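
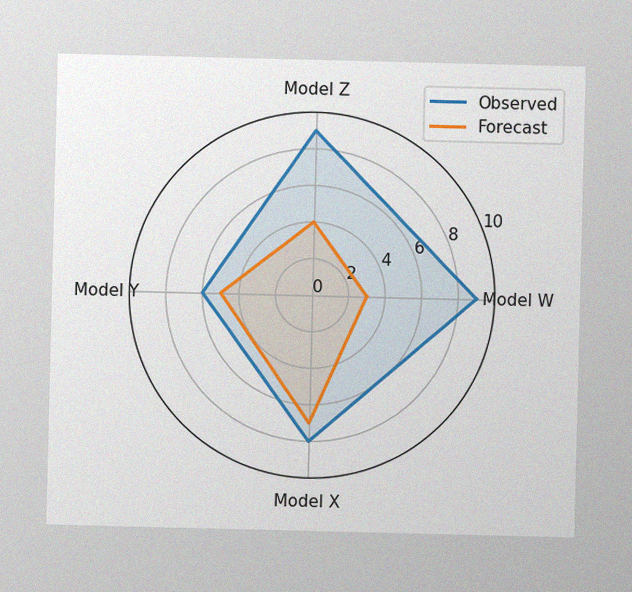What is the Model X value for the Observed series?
8

The image has some photo noise and uneven lighting. On the Model X axis, Observed reaches 8.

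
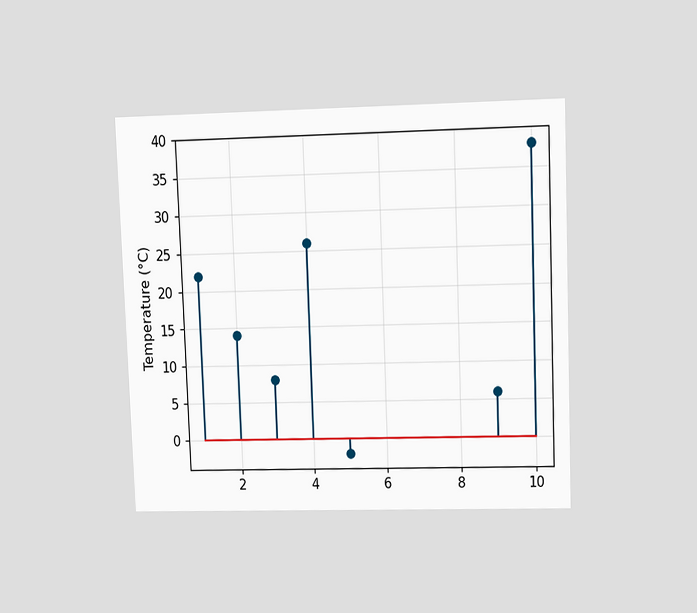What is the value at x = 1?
The chart is tilted about 2° counter-clockwise and viewed at a slight angle. The stem at x=1 reaches 22°C.

22°C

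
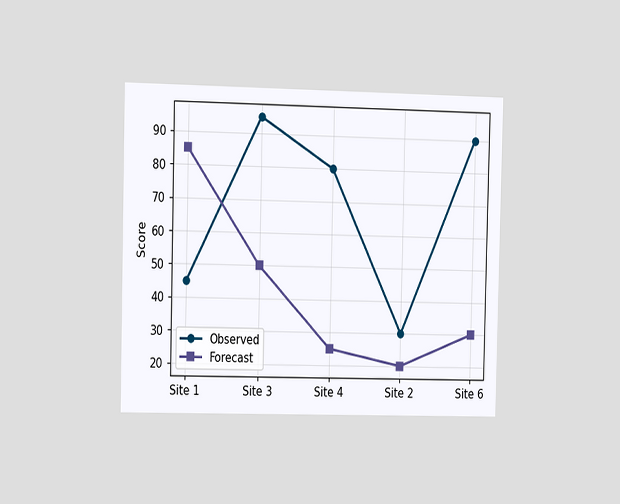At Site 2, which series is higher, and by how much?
The chart is viewed slightly from the left. At Site 2, Observed sits above the other line by 10.

Observed, by 10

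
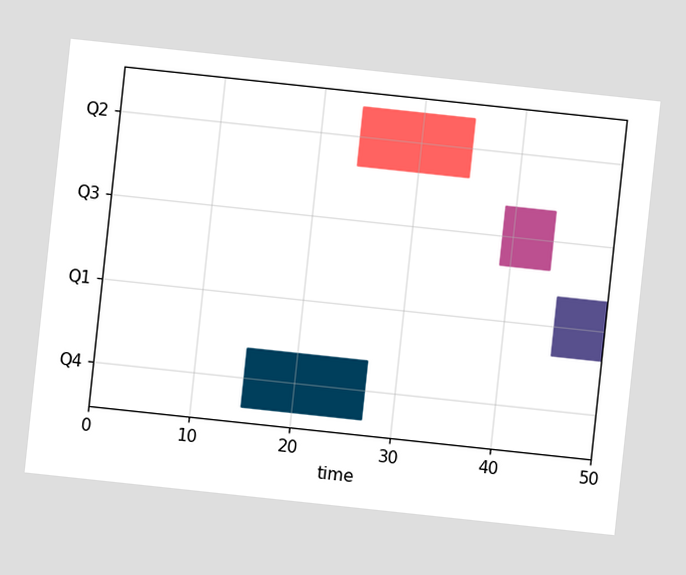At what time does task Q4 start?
15

The chart is tilted about 6° clockwise. The Q4 bar begins at t=15.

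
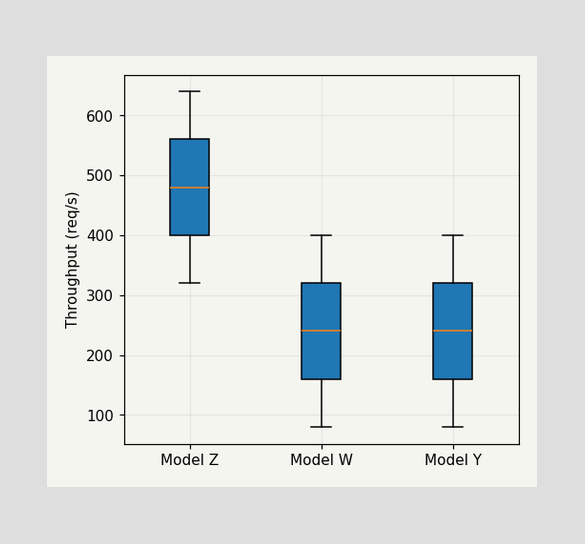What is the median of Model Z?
480req/s

The median line in the Model Z box sits at 480req/s.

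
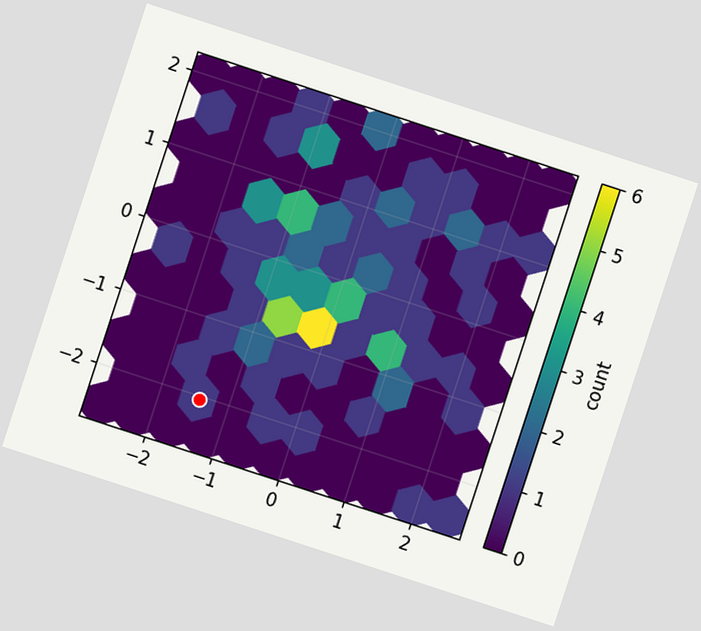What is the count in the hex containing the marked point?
The chart is tilted about 18° clockwise. The marked hex reads 1 on the colorbar.

1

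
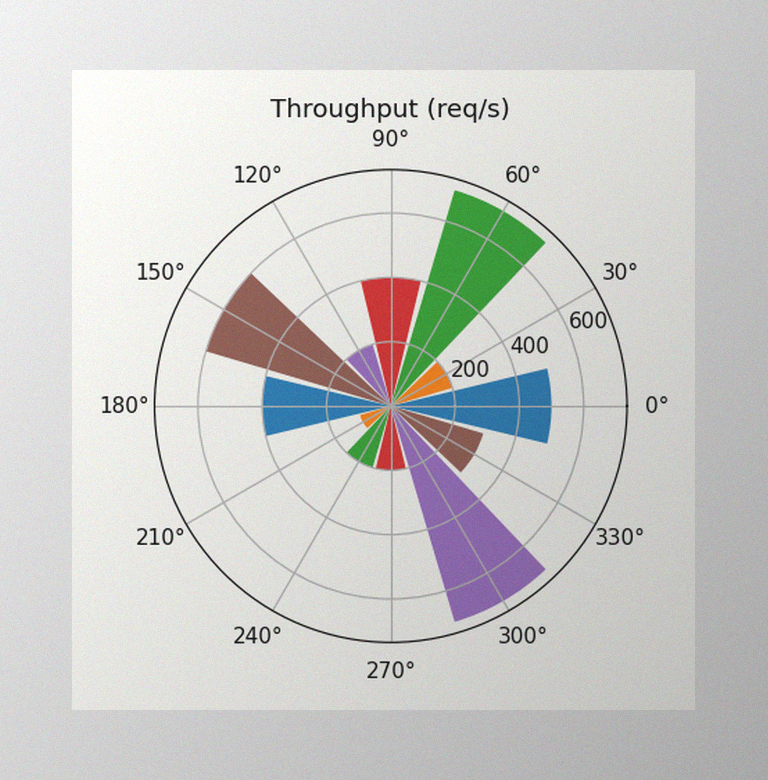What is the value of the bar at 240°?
200req/s

The image has some photo noise and uneven lighting. The bar at 240° reaches 200req/s on the radial axis.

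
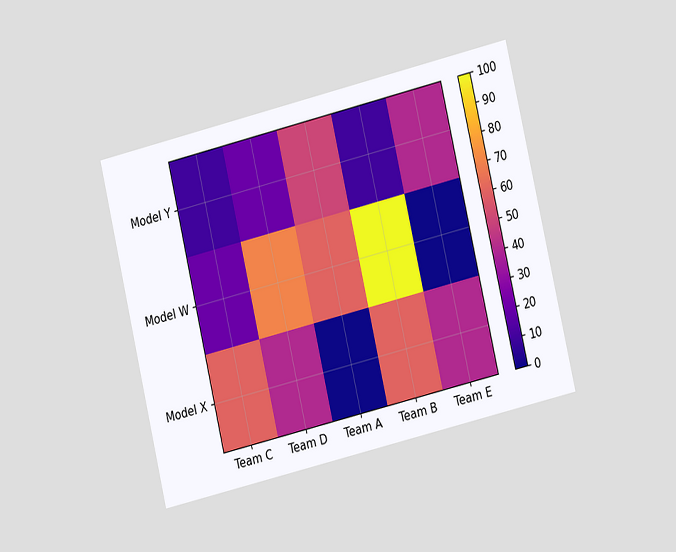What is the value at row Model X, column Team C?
The chart is tilted about 13° counter-clockwise and viewed at a slight angle. Matching cell (Model X, Team C) against the colorbar gives 60.

60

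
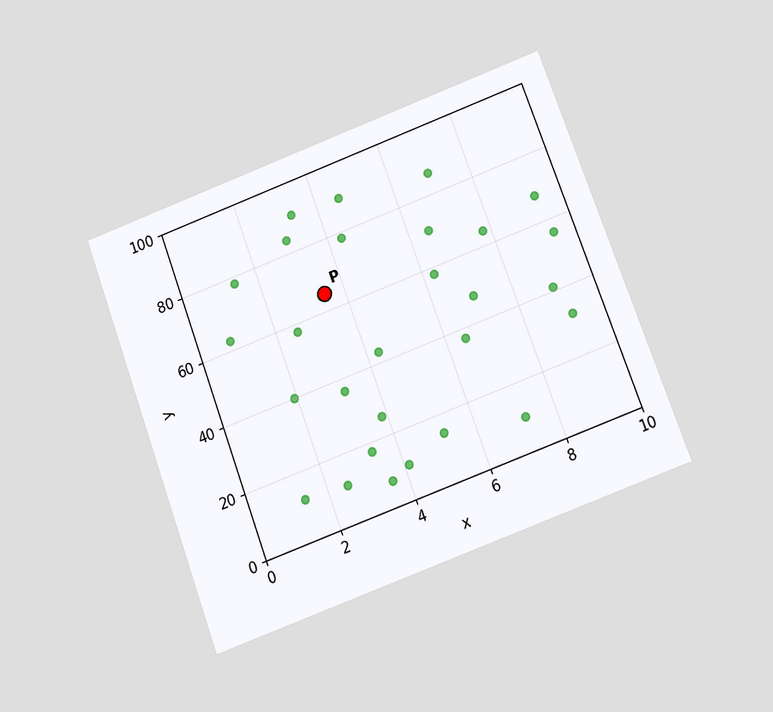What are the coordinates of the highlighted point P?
The chart is tilted about 20° counter-clockwise and viewed at a slight angle. Following the gridlines from P to each axis, P sits at (3.5, 65).

(3.5, 65)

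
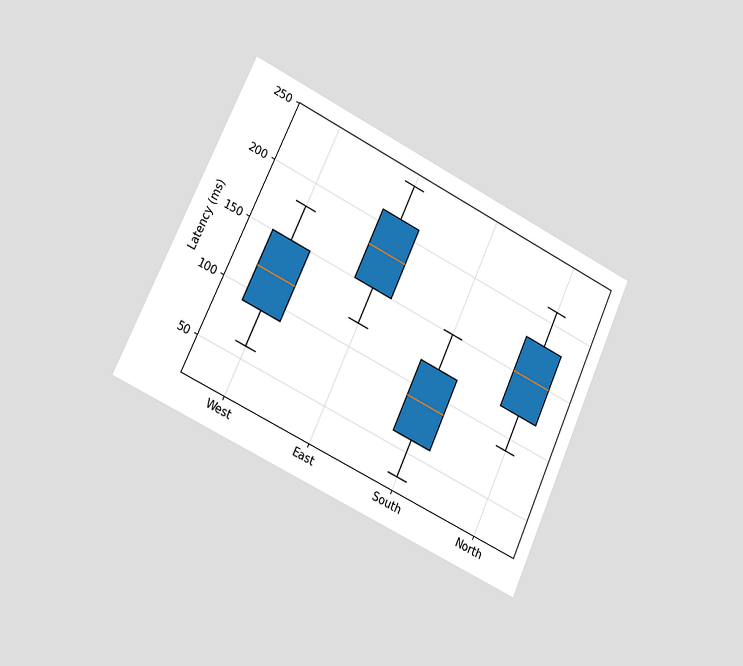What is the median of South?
The chart is tilted about 25° clockwise and viewed slightly from the left. The median line in the South box sits at 90ms.

90ms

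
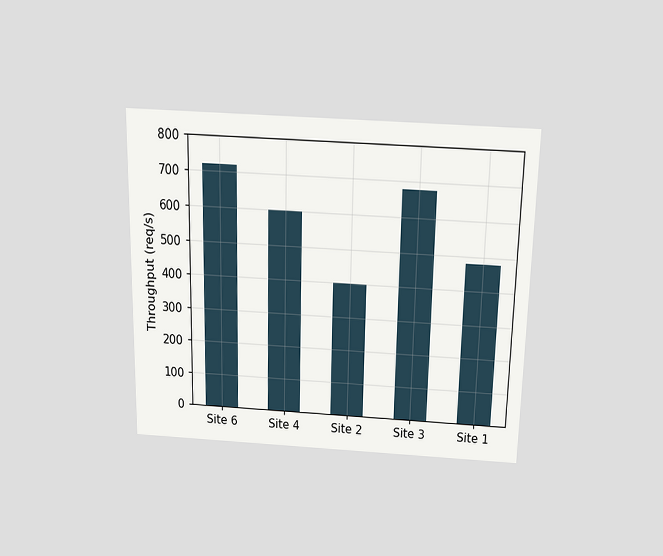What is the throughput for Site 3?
The chart is viewed slightly from above. Reading along the chart's y-axis, the Site 3 bar reaches 680req/s.

680req/s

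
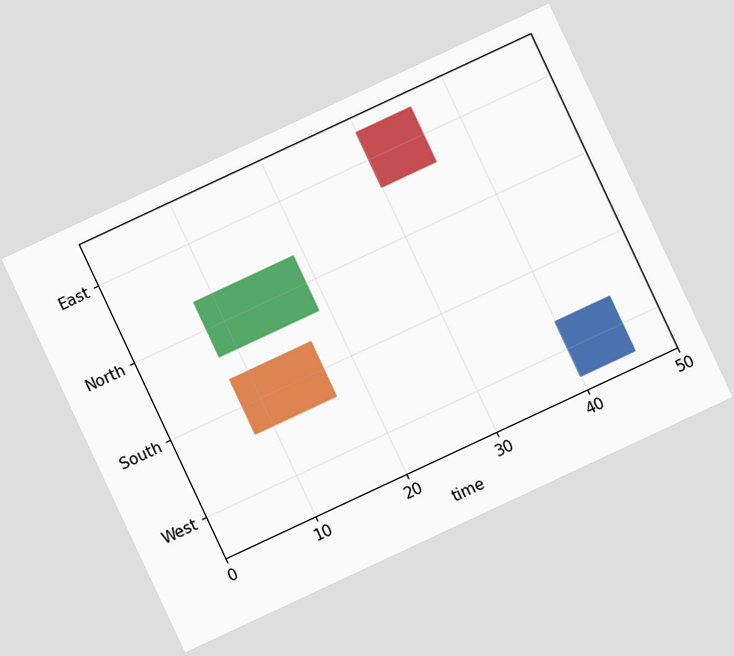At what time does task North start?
The chart is tilted about 25° counter-clockwise. The North bar begins at t=8.

8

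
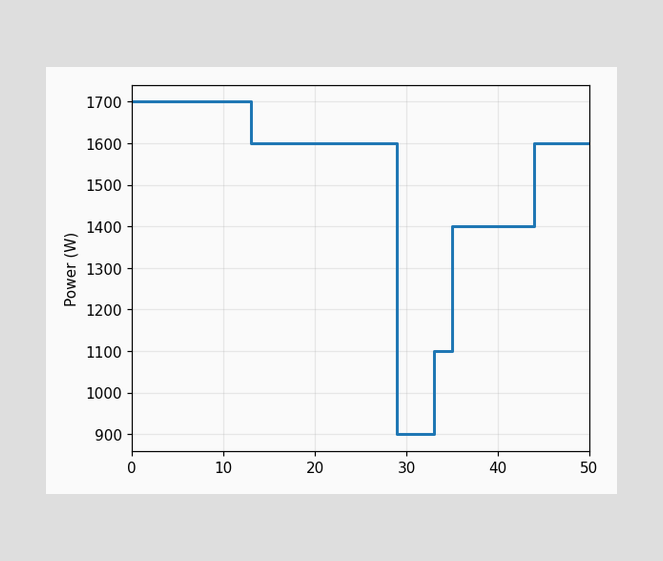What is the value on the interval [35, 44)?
1400W

On [35, 44) the step sits at 1400W.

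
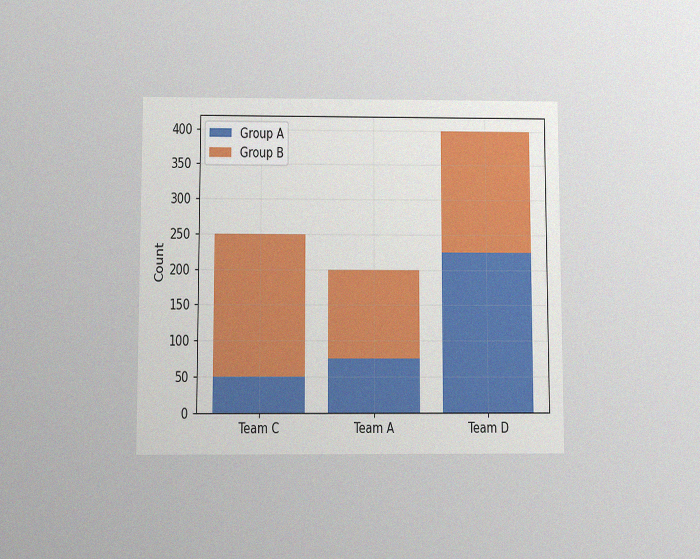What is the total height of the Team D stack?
The chart is viewed slightly from below, with some photo noise. The Team D stack's top reaches 400 on the y-axis.

400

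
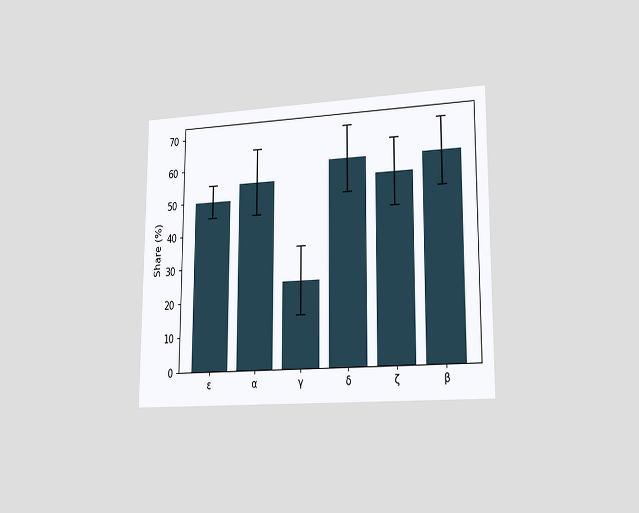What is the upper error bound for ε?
55%

The chart is viewed slightly from the right. The ε bar's upper whisker reaches 55%.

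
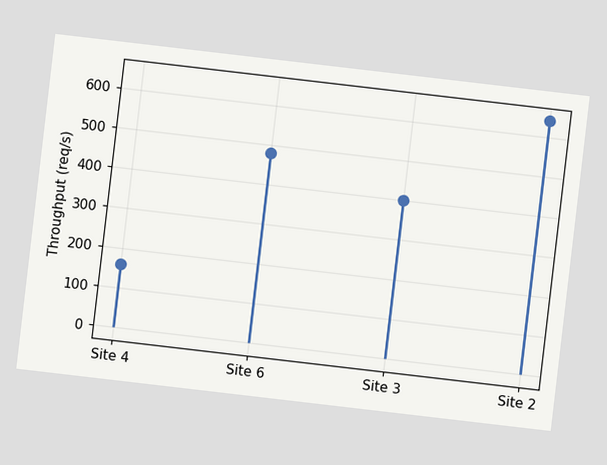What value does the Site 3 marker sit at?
The chart is tilted about 7° clockwise. The Site 3 marker sits at 400req/s.

400req/s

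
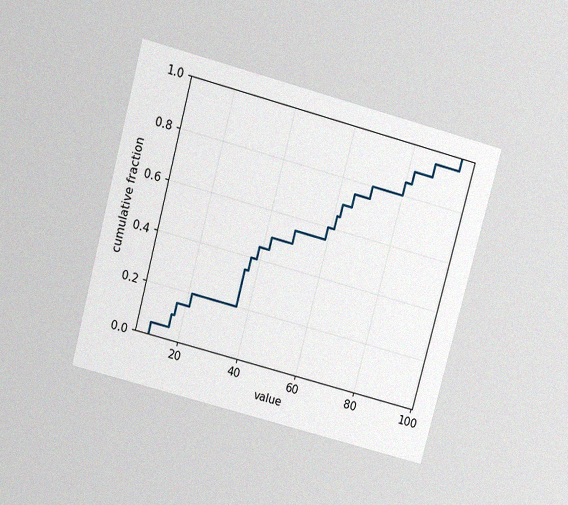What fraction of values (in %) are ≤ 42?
The chart is tilted about 15° clockwise and viewed at a slight angle, with some photo noise. At x=42 the ECDF step is at 50%.

50%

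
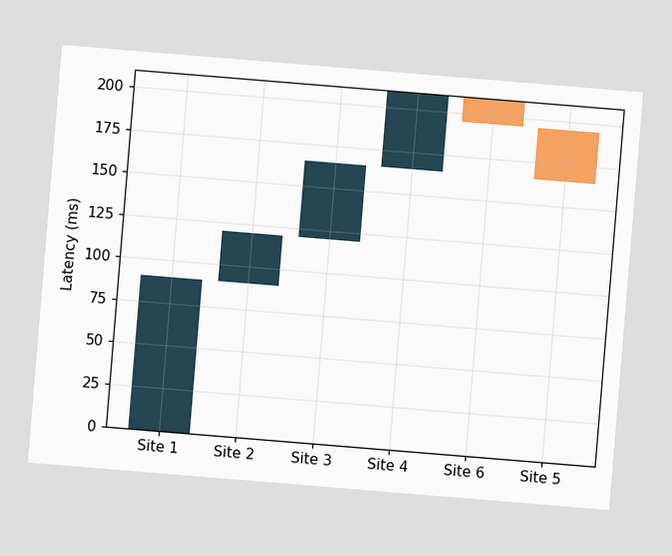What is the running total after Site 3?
165ms

The chart is tilted about 5° clockwise. After Site 3 the running total reaches 165ms.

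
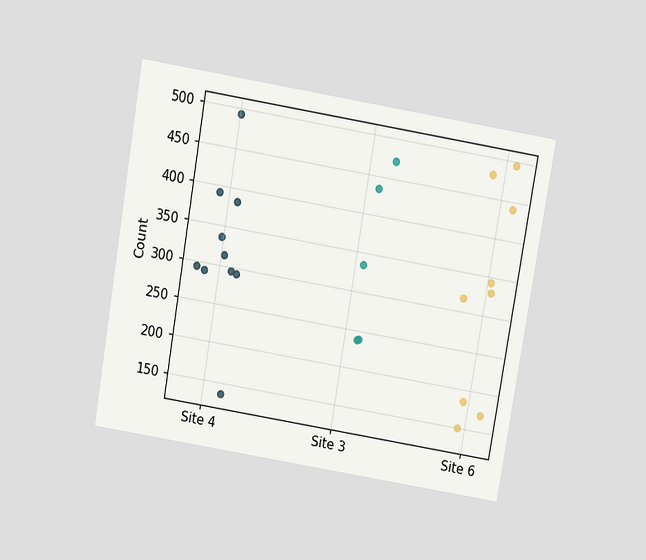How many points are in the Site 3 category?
5

The chart is tilted about 10° clockwise and viewed slightly from above. Counting the markers in the Site 3 column gives 5.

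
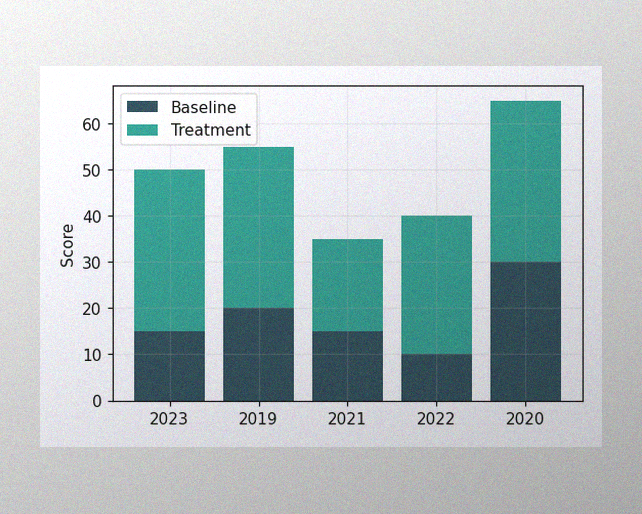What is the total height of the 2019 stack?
55

The image has some photo noise and uneven lighting. The 2019 stack's top reaches 55 on the y-axis.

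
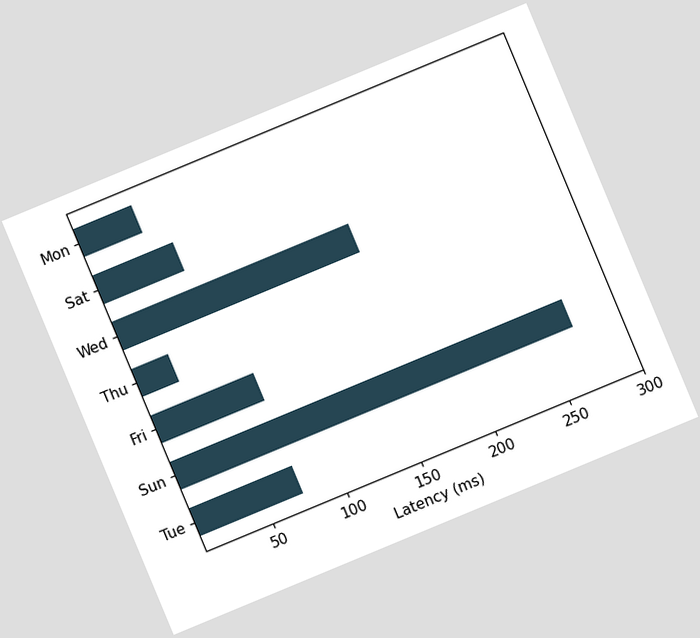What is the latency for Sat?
60ms

The chart is tilted about 23° counter-clockwise. Reading along the chart's x-axis, the Sat bar reaches 60ms.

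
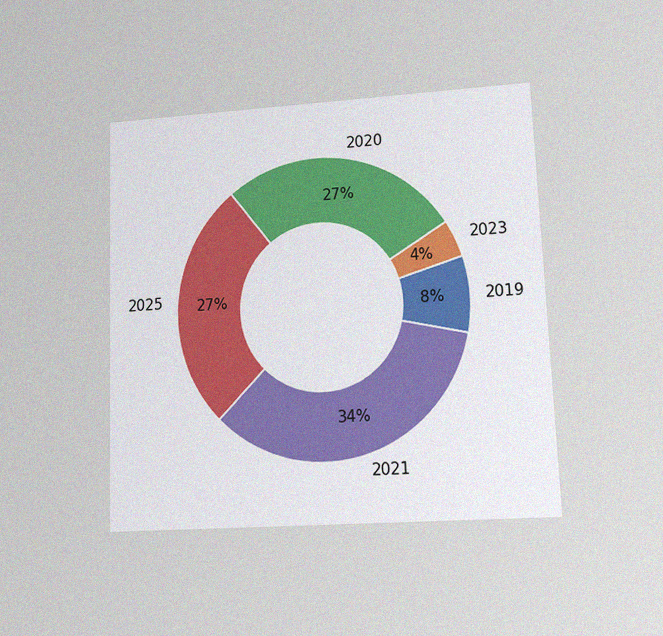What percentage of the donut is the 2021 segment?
34%

The chart is tilted about 2° counter-clockwise and viewed at a slight angle, with some photo noise. The 2021 segment takes up 34% of the ring.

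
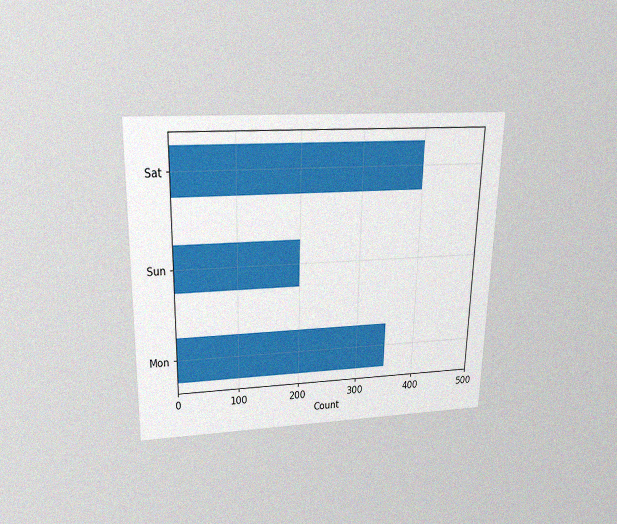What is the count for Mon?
The chart is viewed slightly from above, with some photo noise. Reading along the chart's x-axis, the Mon bar reaches 350.

350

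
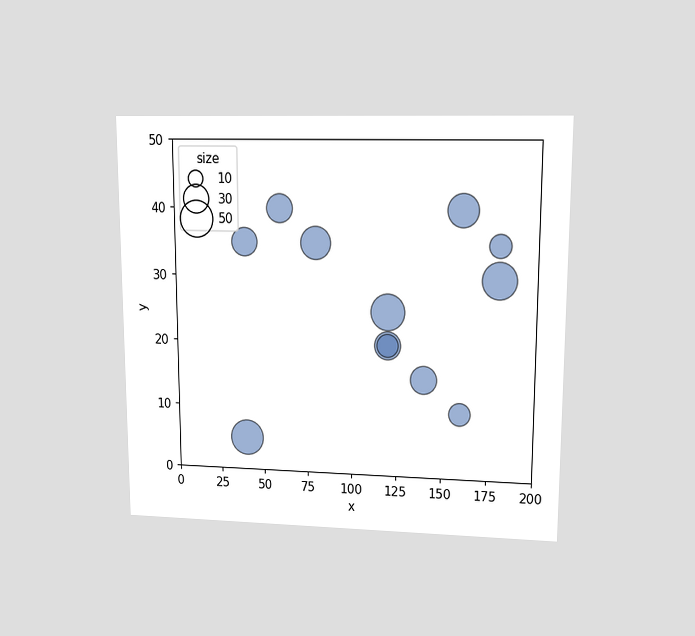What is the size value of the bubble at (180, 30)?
50

The chart is viewed at a slight angle. Matching the bubble at (180, 30) against the size legend gives 50.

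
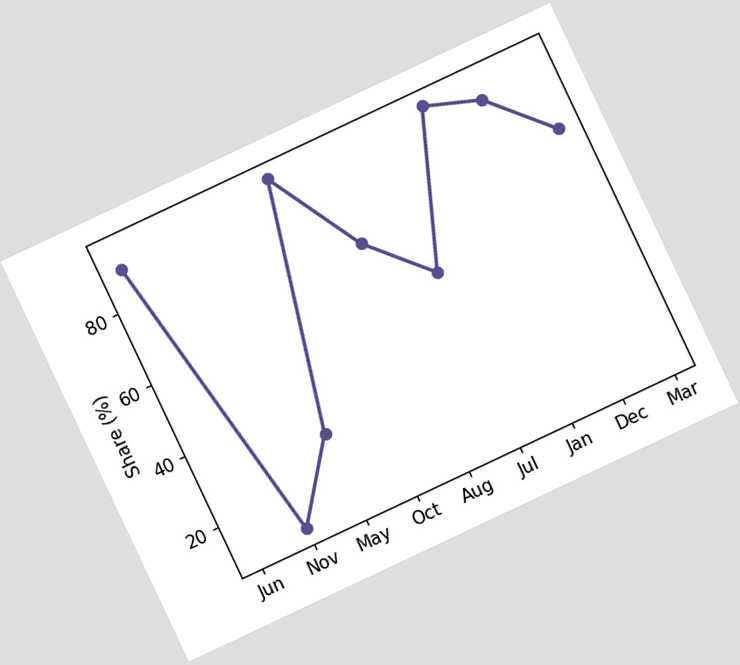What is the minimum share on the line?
The chart is tilted about 25° counter-clockwise. The lowest point is at Nov, and reading across to the y-axis gives 10%.

10%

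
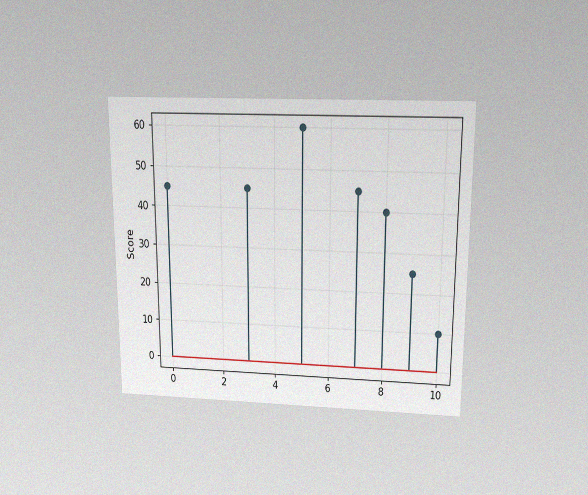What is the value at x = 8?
The chart is viewed slightly from above, with some photo noise. The stem at x=8 reaches 40.

40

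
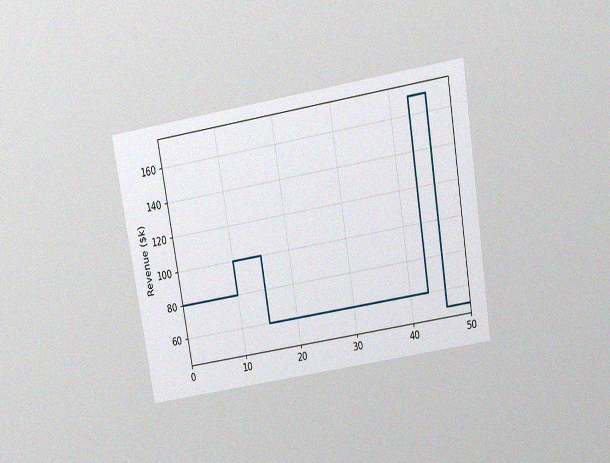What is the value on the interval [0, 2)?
$80k

The chart is tilted about 10° counter-clockwise and viewed slightly from above, with some photo noise. On [0, 2) the step sits at $80k.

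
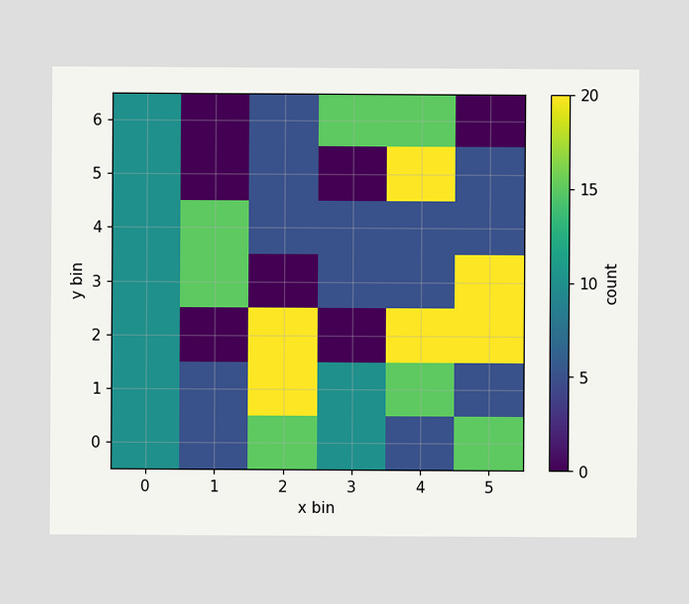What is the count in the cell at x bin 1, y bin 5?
0

Matching the cell (1, 5) against the colorbar gives 0.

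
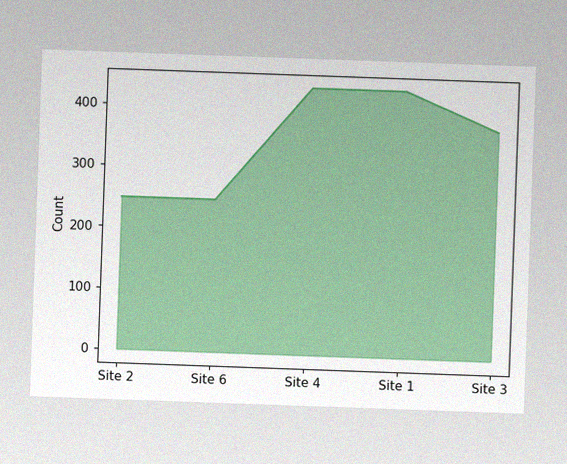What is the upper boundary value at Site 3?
The chart is tilted about 2° clockwise, with some photo noise. At Site 3 the upper boundary is at 372.

372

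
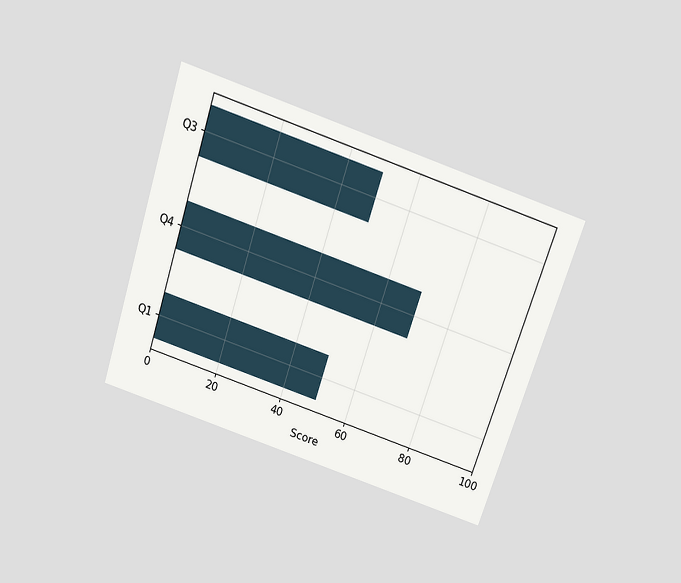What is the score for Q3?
The chart is tilted about 18° clockwise and viewed slightly from above. Reading along the chart's x-axis, the Q3 bar reaches 50.

50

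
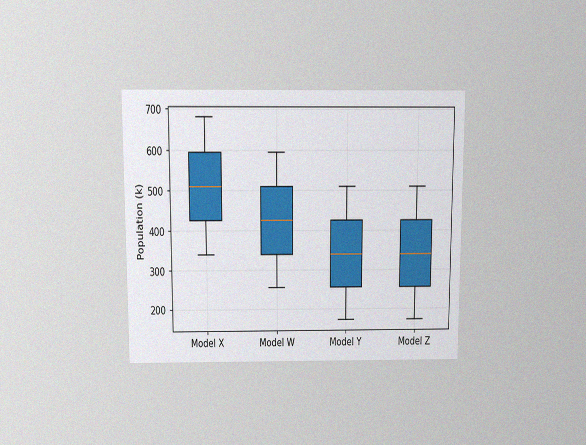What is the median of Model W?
The chart is viewed slightly from above, with some photo noise. The median line in the Model W box sits at 425k.

425k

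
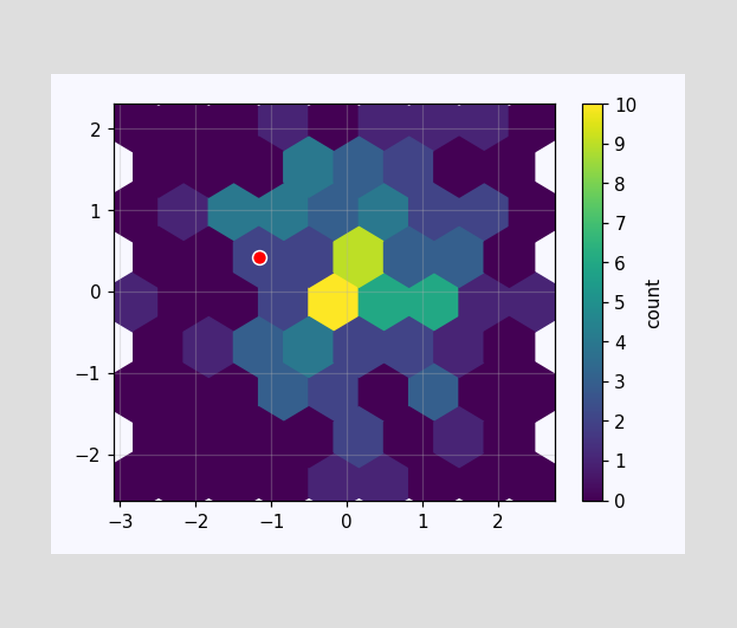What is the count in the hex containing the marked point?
The marked hex reads 2 on the colorbar.

2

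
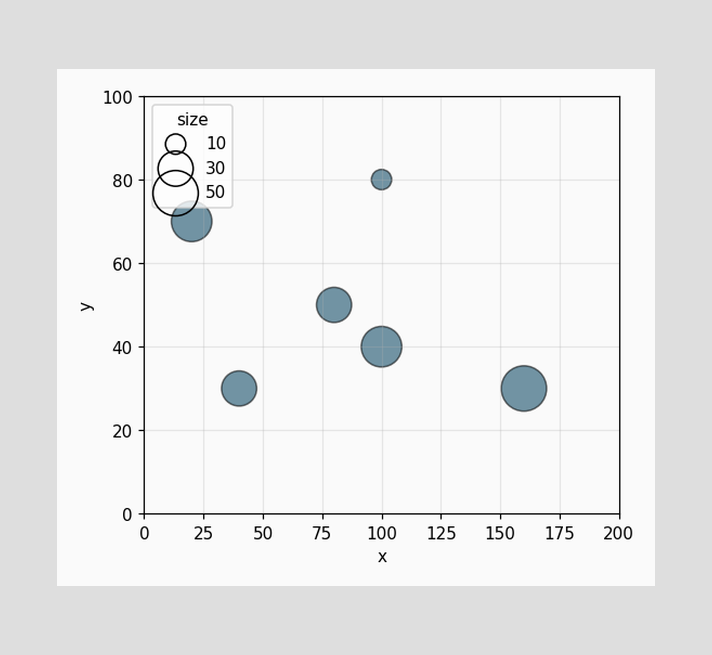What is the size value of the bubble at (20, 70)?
Matching the bubble at (20, 70) against the size legend gives 40.

40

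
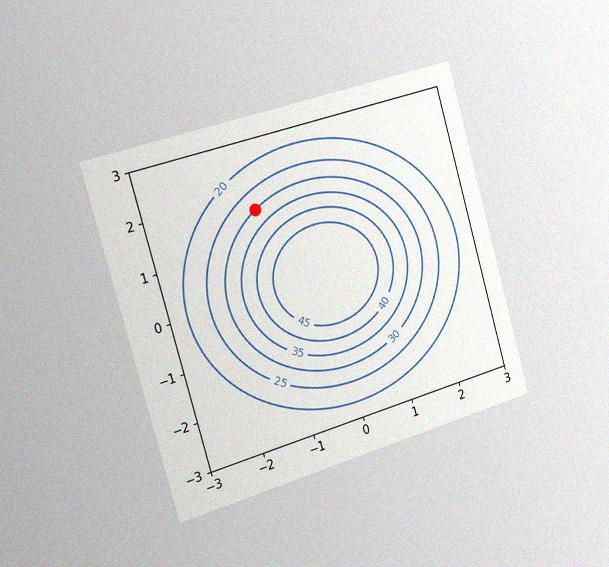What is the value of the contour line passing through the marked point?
30

The chart is tilted about 16° counter-clockwise and viewed slightly from the left, with some photo noise. The marked point sits on the contour labelled 30.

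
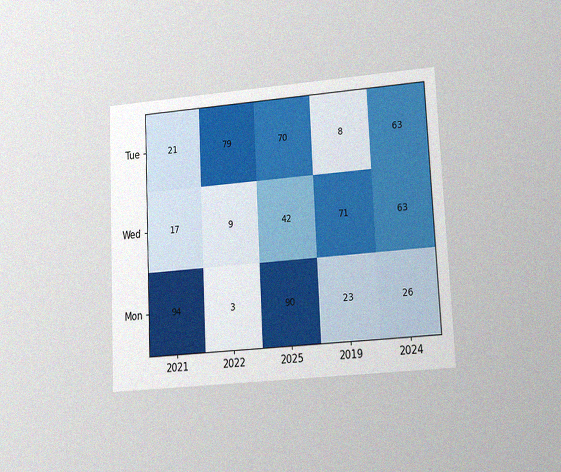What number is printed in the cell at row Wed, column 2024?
The chart is tilted about 3° counter-clockwise and viewed at a slight angle, with some photo noise. The (Wed, 2024) cell reads 63.

63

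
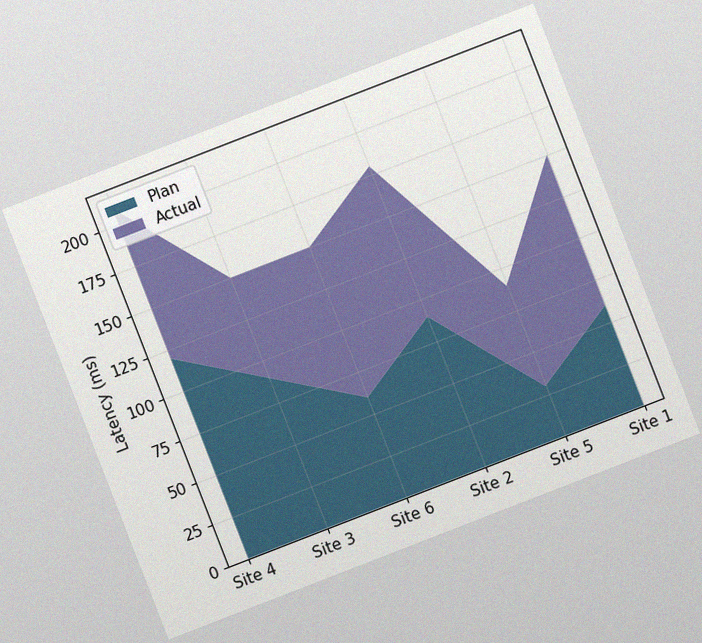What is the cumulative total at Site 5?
90ms

The chart is tilted about 21° counter-clockwise, with some photo noise. The stacked total at Site 5 reaches 90ms.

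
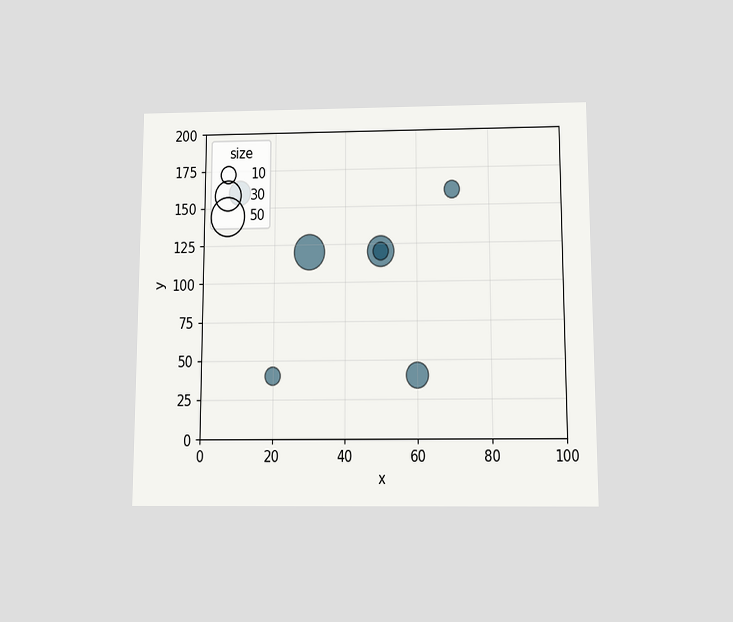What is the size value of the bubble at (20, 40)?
The chart is viewed slightly from below. Matching the bubble at (20, 40) against the size legend gives 10.

10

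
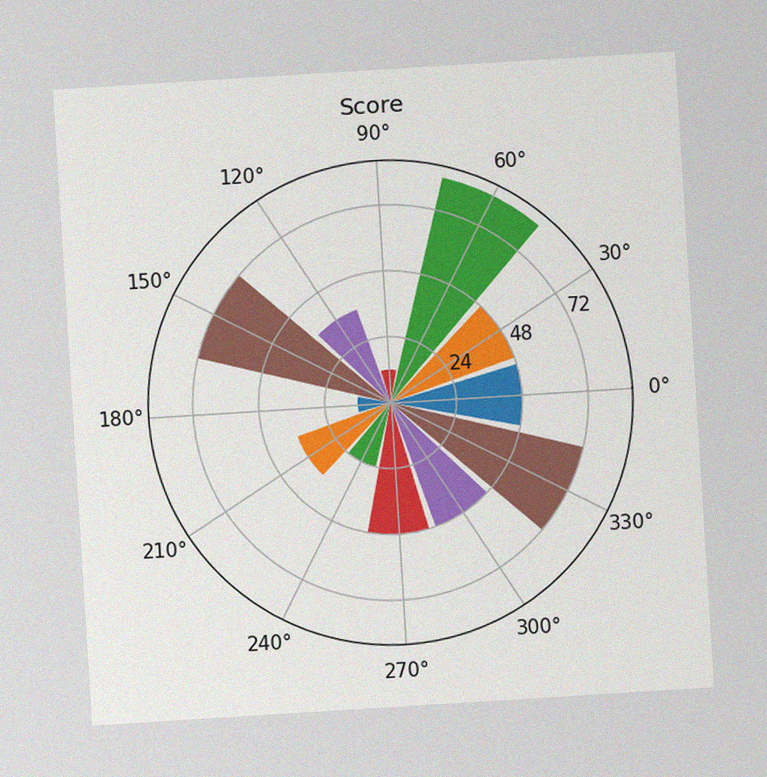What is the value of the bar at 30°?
The chart is tilted about 4° counter-clockwise, with some photo noise. The bar at 30° reaches 48 on the radial axis.

48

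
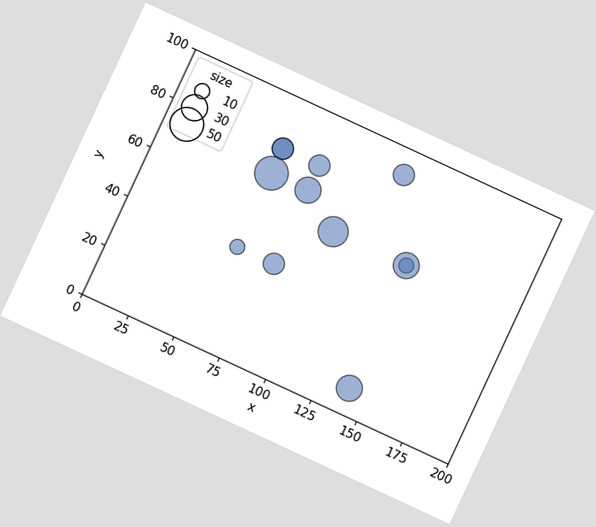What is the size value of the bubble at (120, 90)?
The chart is tilted about 25° clockwise. Matching the bubble at (120, 90) against the size legend gives 20.

20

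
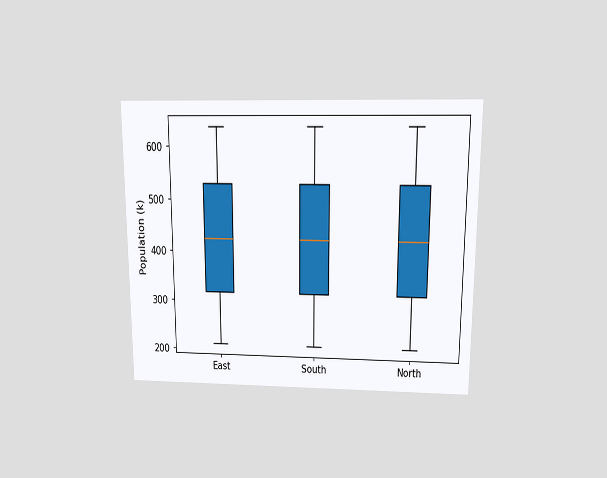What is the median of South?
The chart is viewed slightly from above. The median line in the South box sits at 424k.

424k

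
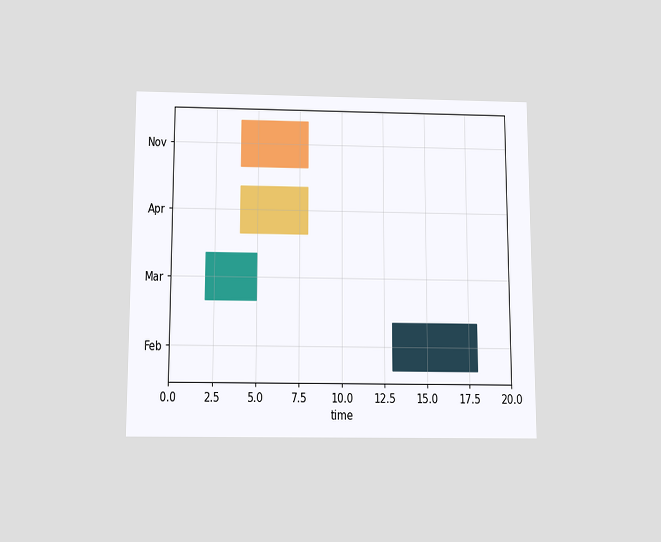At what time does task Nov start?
4

The chart is viewed slightly from below. The Nov bar begins at t=4.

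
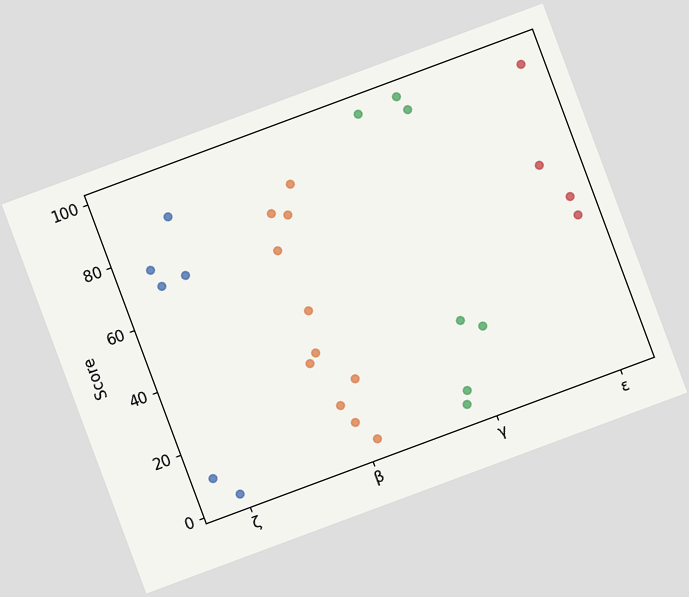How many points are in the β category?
11

The chart is tilted about 20° counter-clockwise. Counting the markers in the β column gives 11.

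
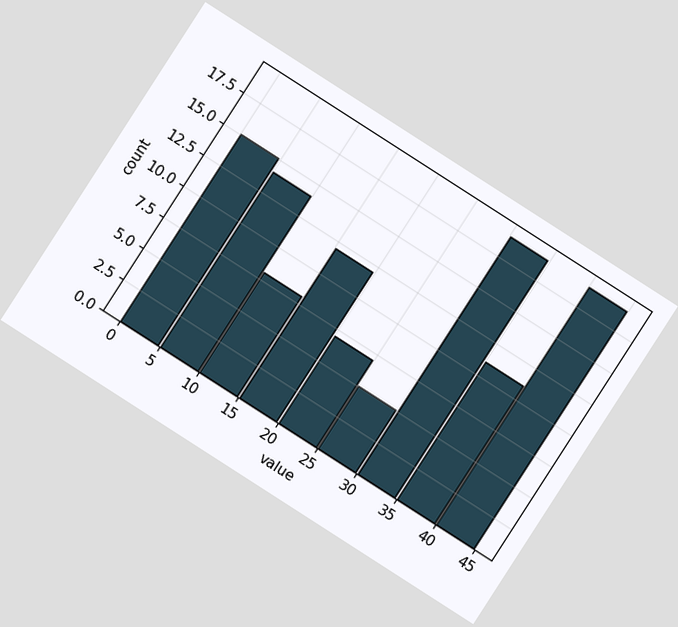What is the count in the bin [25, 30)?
The chart is tilted about 33° clockwise. The [25, 30) bin has height 5.

5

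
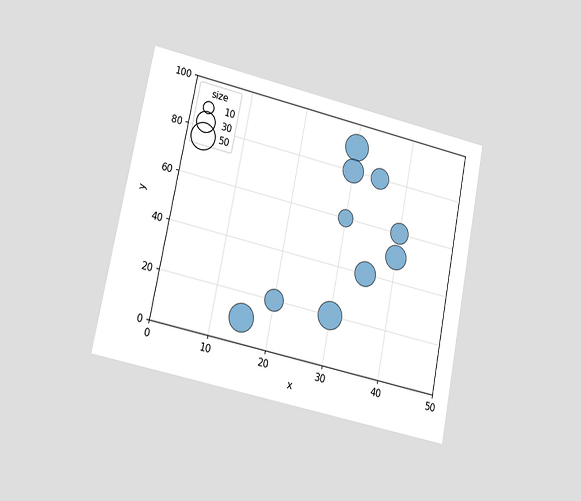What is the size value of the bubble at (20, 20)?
30

The chart is tilted about 11° clockwise and viewed at a slight angle. Matching the bubble at (20, 20) against the size legend gives 30.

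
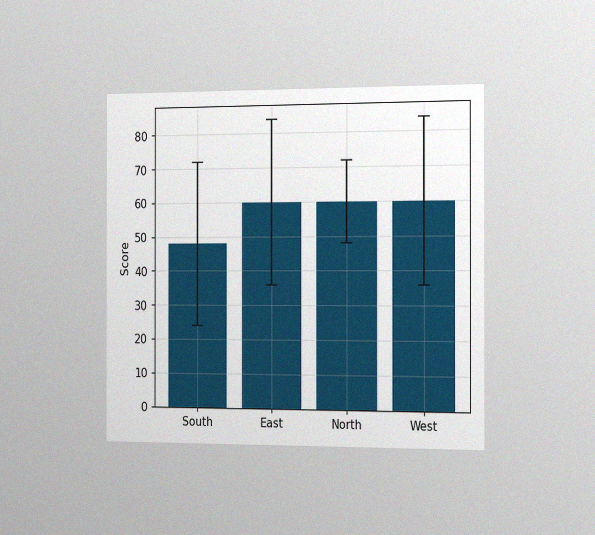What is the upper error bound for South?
72

The chart is viewed slightly from the right, with some photo noise. The South bar's upper whisker reaches 72.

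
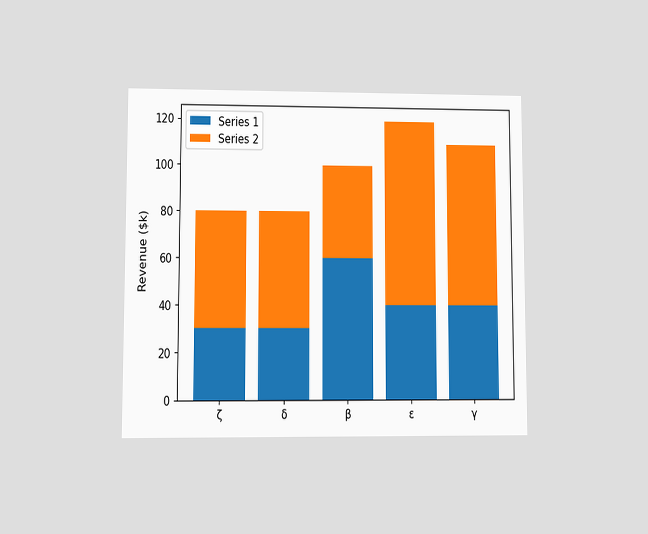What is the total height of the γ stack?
$110k

The chart is viewed at a slight angle. The γ stack's top reaches $110k on the y-axis.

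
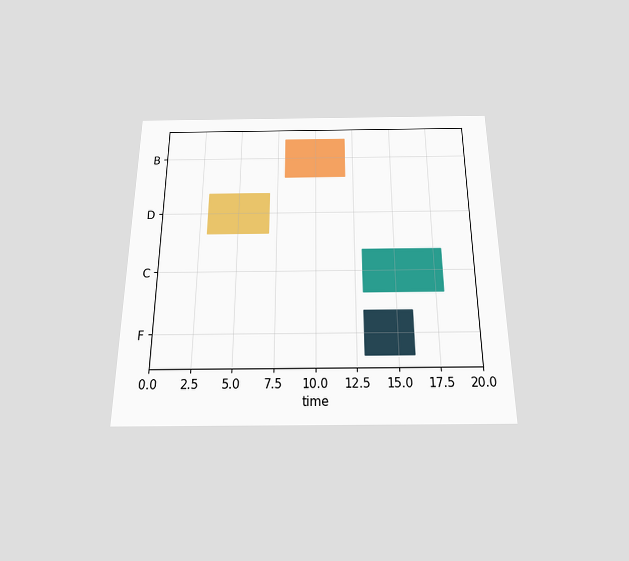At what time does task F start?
13

The chart is viewed slightly from below. The F bar begins at t=13.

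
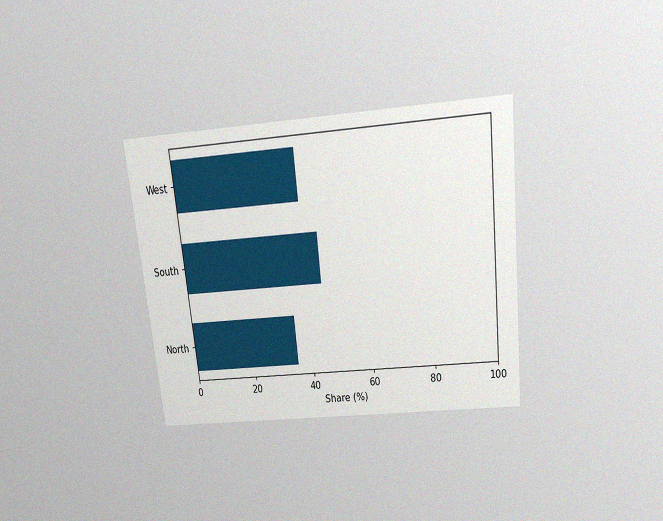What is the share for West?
40%

The chart is tilted about 6° counter-clockwise and viewed slightly from above, with some photo noise. Reading along the chart's x-axis, the West bar reaches 40%.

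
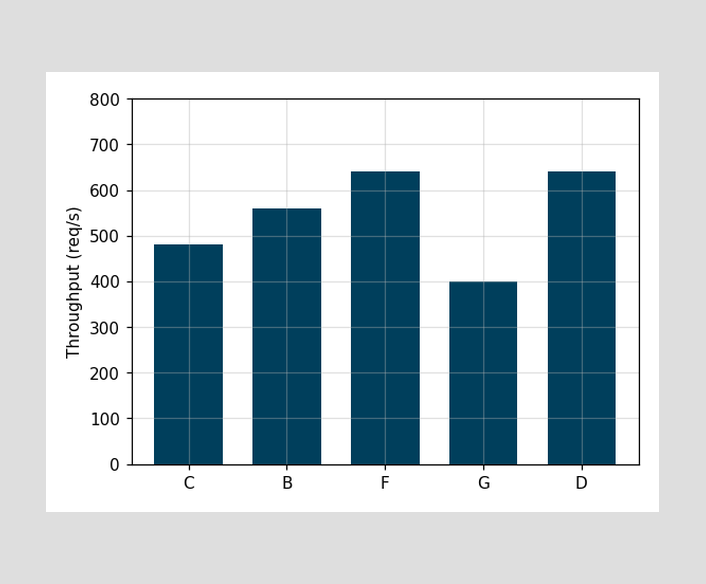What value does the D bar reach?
640req/s

Reading along the chart's y-axis, the D bar reaches 640req/s.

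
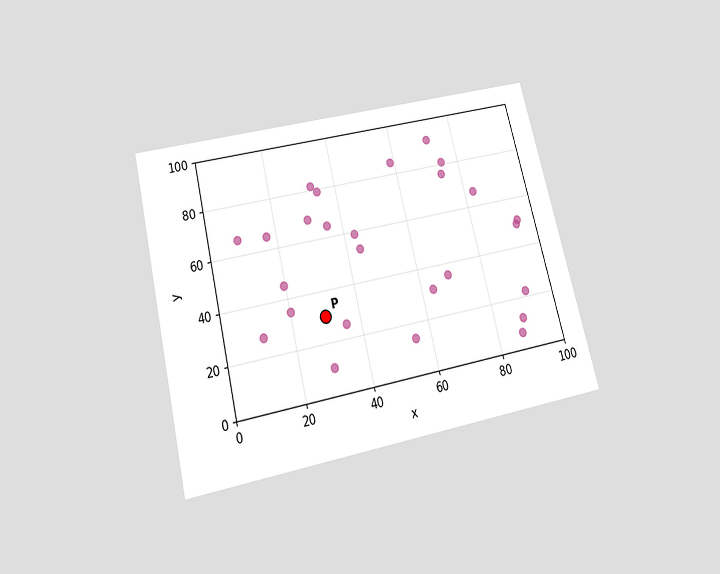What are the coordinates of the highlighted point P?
(30, 30)

The chart is tilted about 14° counter-clockwise and viewed slightly from below. Following the gridlines from P to each axis, P sits at (30, 30).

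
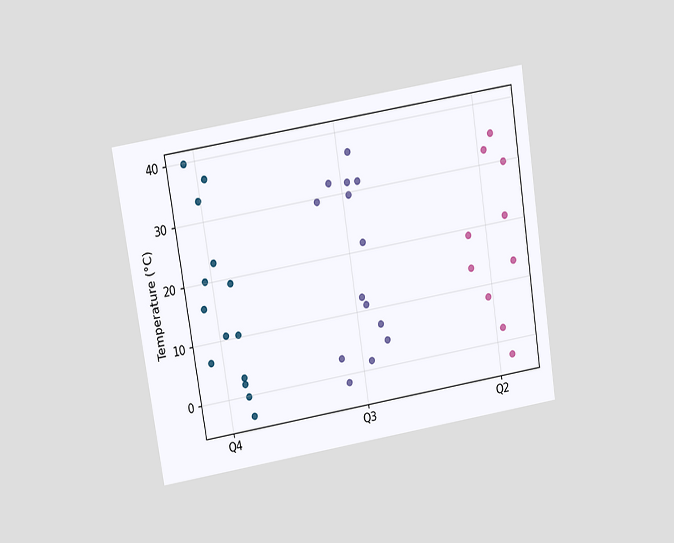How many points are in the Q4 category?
14

The chart is tilted about 9° counter-clockwise and viewed slightly from above. Counting the markers in the Q4 column gives 14.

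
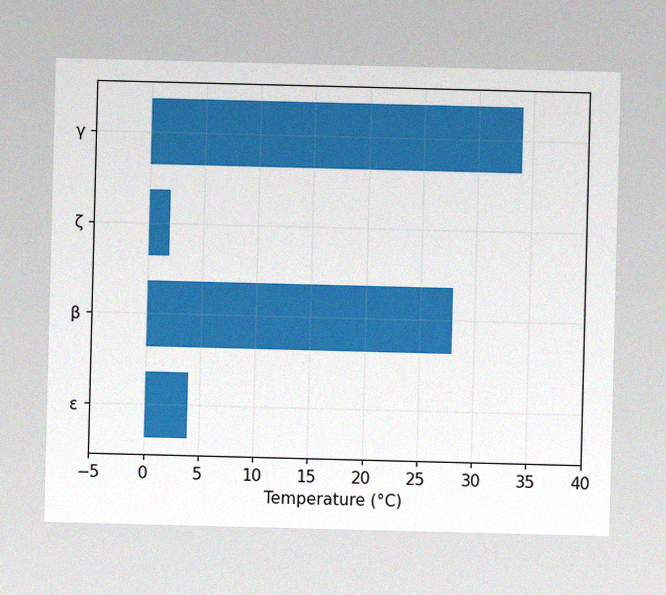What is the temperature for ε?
The image has some photo noise and uneven lighting. Reading along the chart's x-axis, the ε bar reaches 4°C.

4°C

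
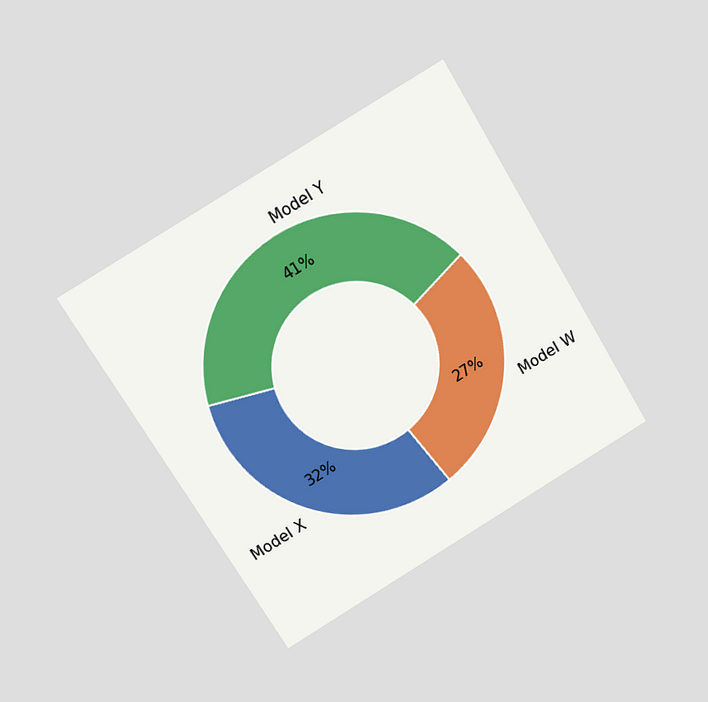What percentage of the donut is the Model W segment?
27%

The chart is tilted about 31° counter-clockwise and viewed at a slight angle. The Model W segment takes up 27% of the ring.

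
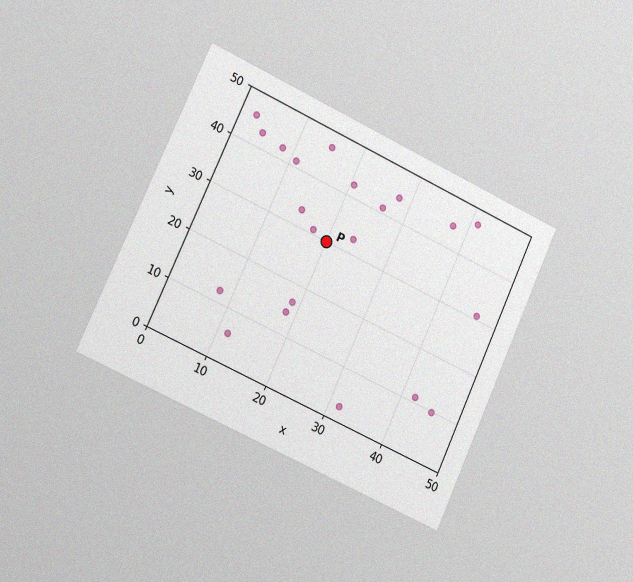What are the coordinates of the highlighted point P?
The chart is tilted about 25° clockwise and viewed slightly from the left, with some photo noise. Following the gridlines from P to each axis, P sits at (20, 30).

(20, 30)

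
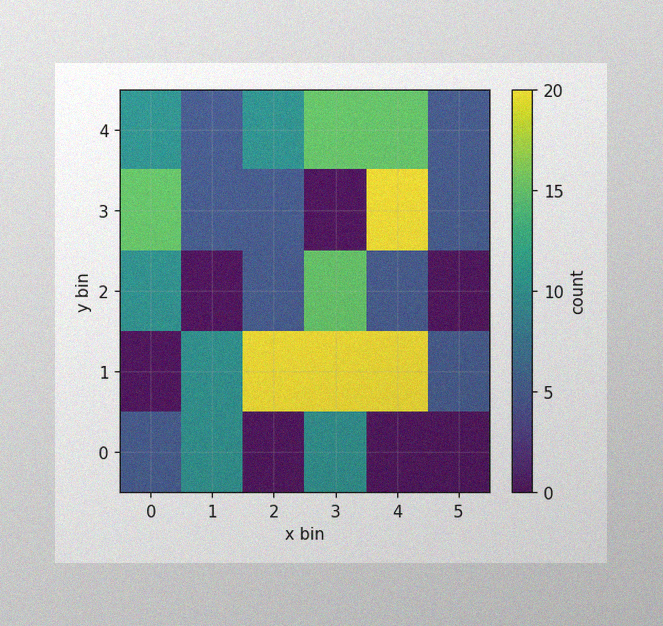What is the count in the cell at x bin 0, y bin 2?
10

The image has some photo noise and uneven lighting. Matching the cell (0, 2) against the colorbar gives 10.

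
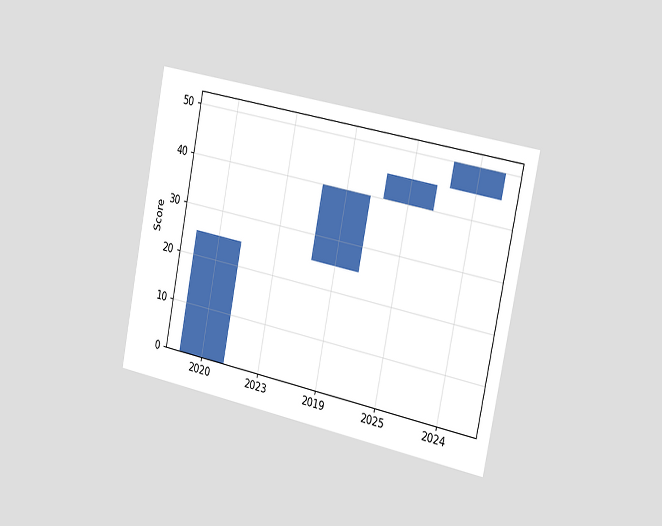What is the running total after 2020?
The chart is tilted about 11° clockwise and viewed slightly from the right. After 2020 the running total reaches 25.

25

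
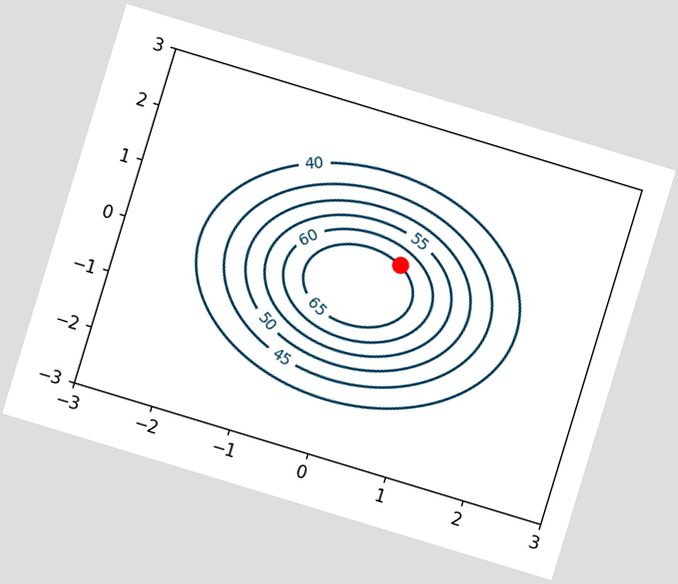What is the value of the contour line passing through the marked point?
65

The chart is tilted about 17° clockwise. The marked point sits on the contour labelled 65.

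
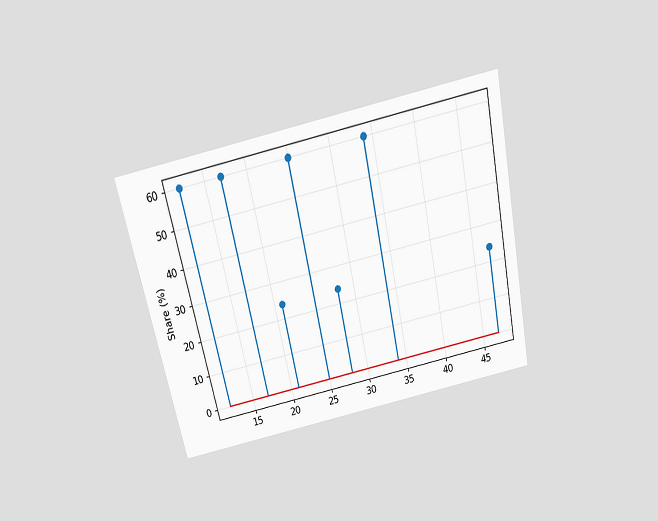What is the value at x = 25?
The chart is tilted about 12° counter-clockwise and viewed slightly from above. The stem at x=25 reaches 60%.

60%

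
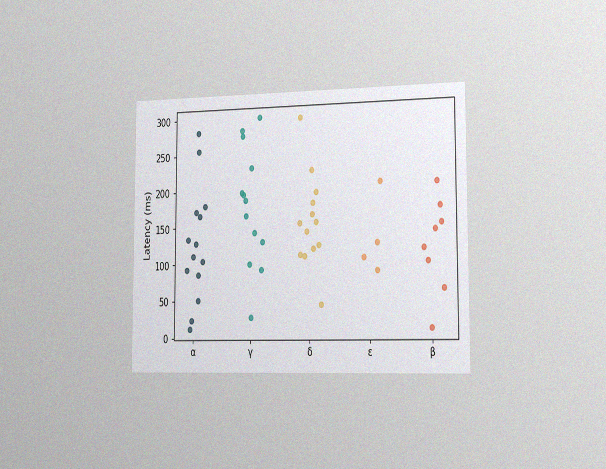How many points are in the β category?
8

The chart is viewed slightly from the right, with some photo noise. Counting the markers in the β column gives 8.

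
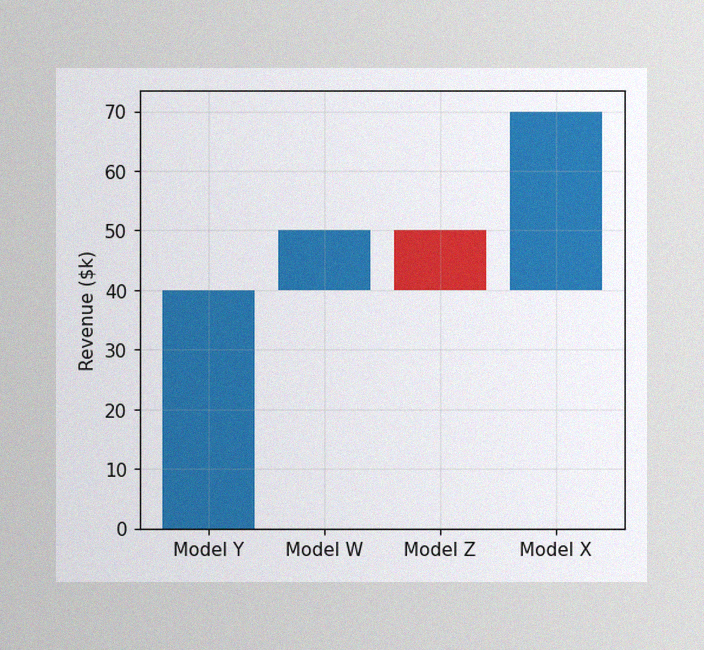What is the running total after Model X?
$70k

The image has some photo noise and uneven lighting. After Model X the running total reaches $70k.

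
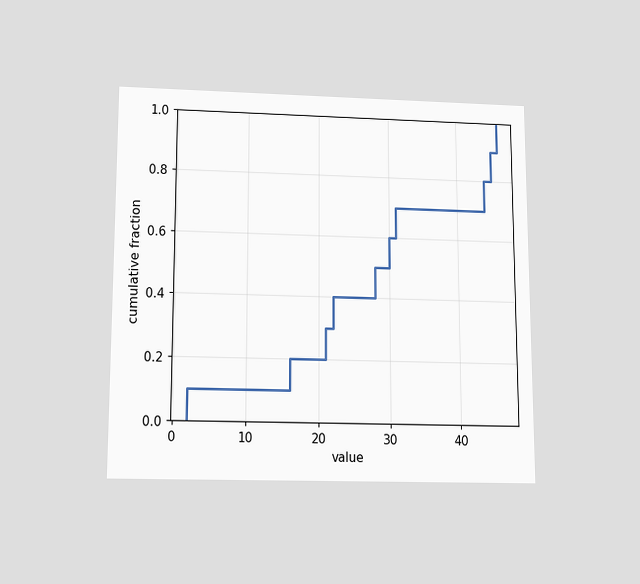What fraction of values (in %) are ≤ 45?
The chart is viewed slightly from below. At x=45 the ECDF step is at 90%.

90%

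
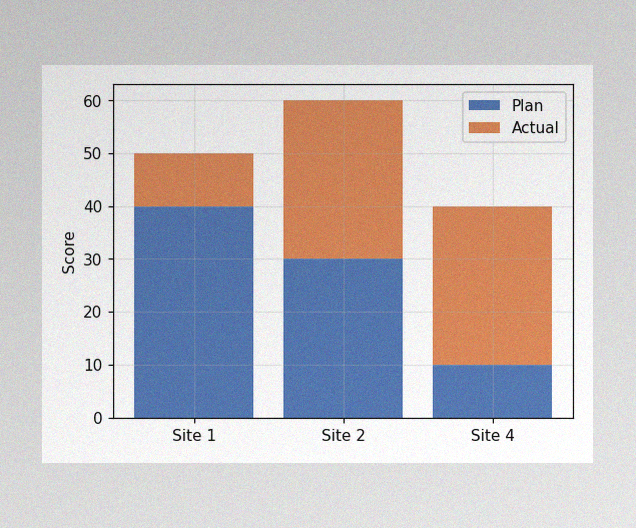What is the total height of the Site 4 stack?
The image has some photo noise and uneven lighting. The Site 4 stack's top reaches 40 on the y-axis.

40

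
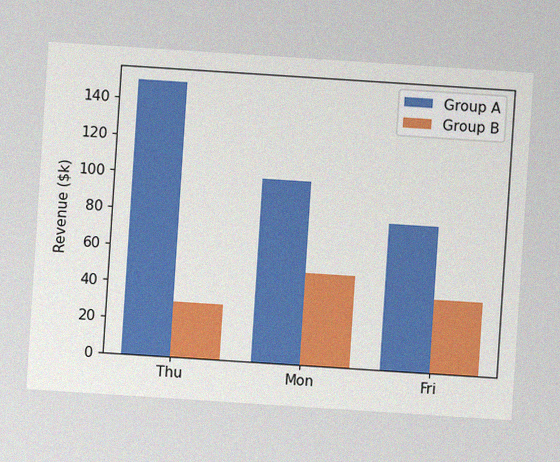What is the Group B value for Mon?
$50k

The chart is tilted about 4° clockwise, with some photo noise. The Group B bar at Mon reaches $50k on the y-axis.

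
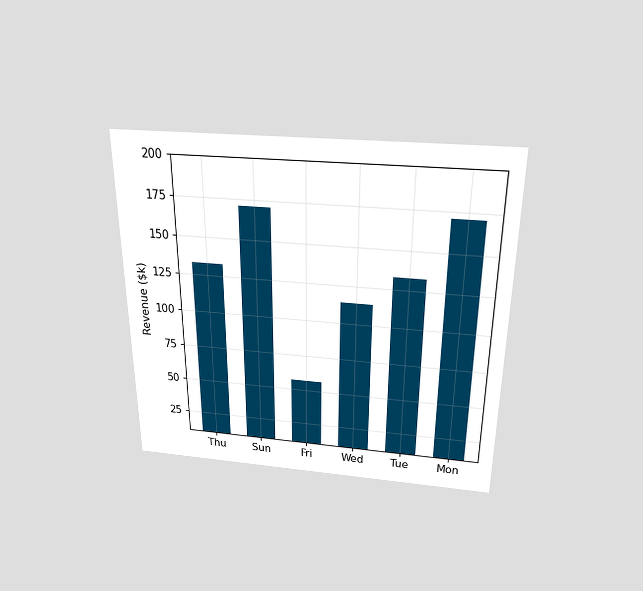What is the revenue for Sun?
$171k

The chart is viewed slightly from above. Reading along the chart's y-axis, the Sun bar reaches $171k.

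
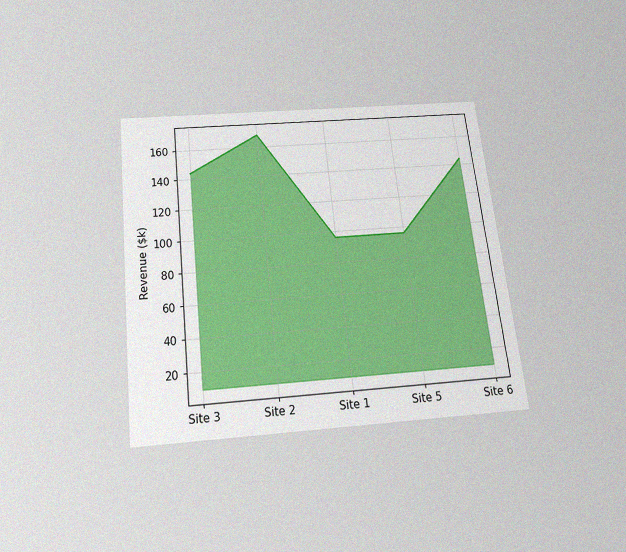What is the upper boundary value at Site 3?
The chart is tilted about 6° counter-clockwise and viewed slightly from below, with some photo noise. At Site 3 the upper boundary is at $144k.

$144k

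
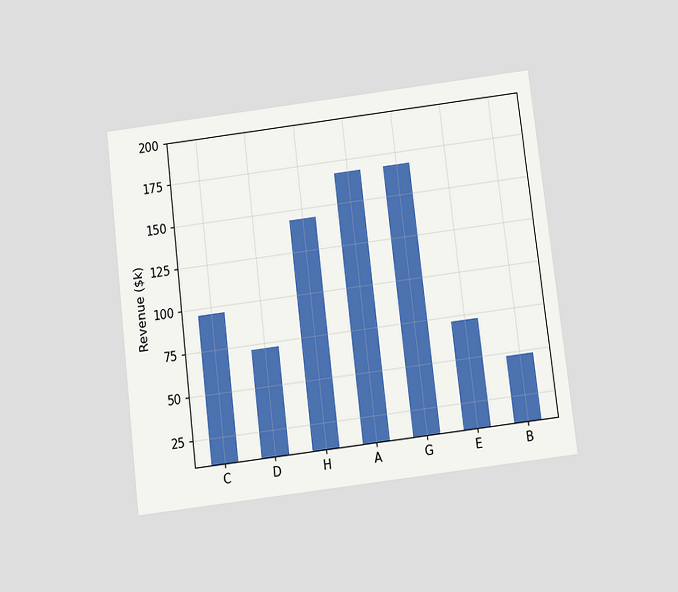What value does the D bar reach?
The chart is tilted about 7° counter-clockwise and viewed slightly from below. Reading along the chart's y-axis, the D bar reaches $72k.

$72k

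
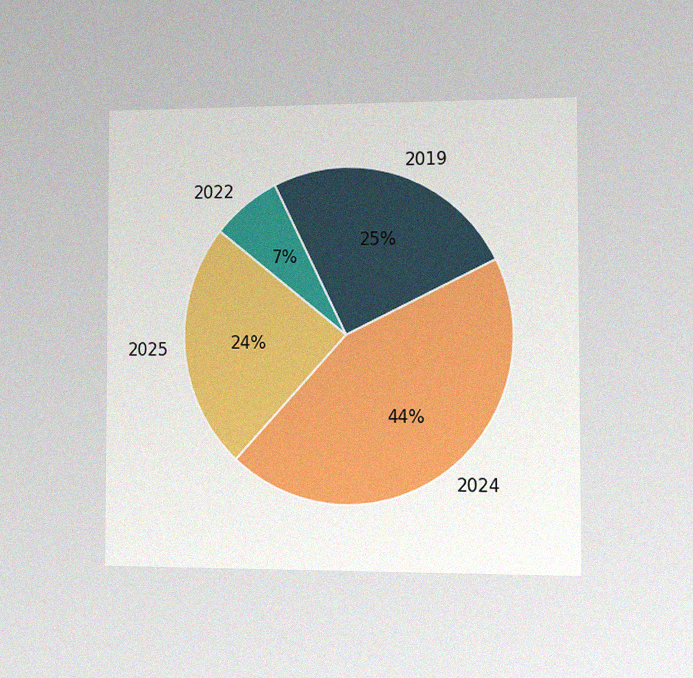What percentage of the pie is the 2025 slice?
The chart is viewed slightly from the right, with some photo noise. The 2025 slice takes up 24% of the pie.

24%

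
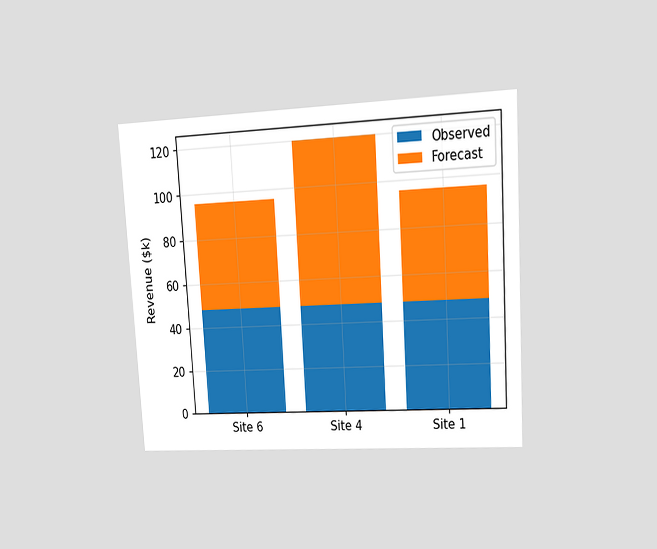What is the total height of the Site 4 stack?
The chart is tilted about 3° counter-clockwise and viewed at a slight angle. The Site 4 stack's top reaches $120k on the y-axis.

$120k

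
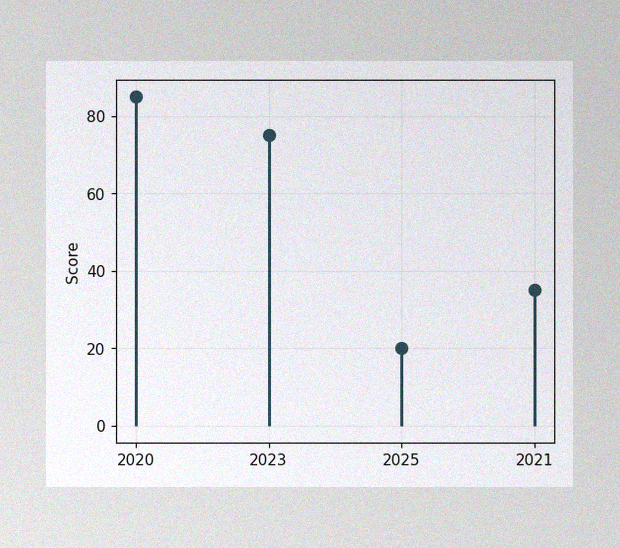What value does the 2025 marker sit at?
The image has some photo noise and uneven lighting. The 2025 marker sits at 20.

20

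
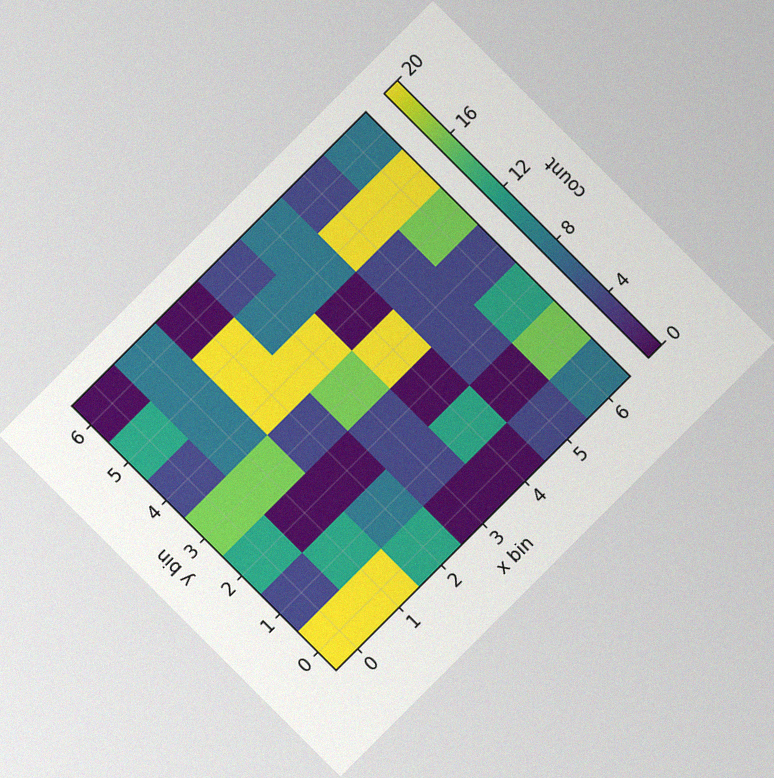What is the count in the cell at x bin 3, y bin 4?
20

The chart is tilted about 45° counter-clockwise, with some photo noise. Matching the cell (3, 4) against the colorbar gives 20.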